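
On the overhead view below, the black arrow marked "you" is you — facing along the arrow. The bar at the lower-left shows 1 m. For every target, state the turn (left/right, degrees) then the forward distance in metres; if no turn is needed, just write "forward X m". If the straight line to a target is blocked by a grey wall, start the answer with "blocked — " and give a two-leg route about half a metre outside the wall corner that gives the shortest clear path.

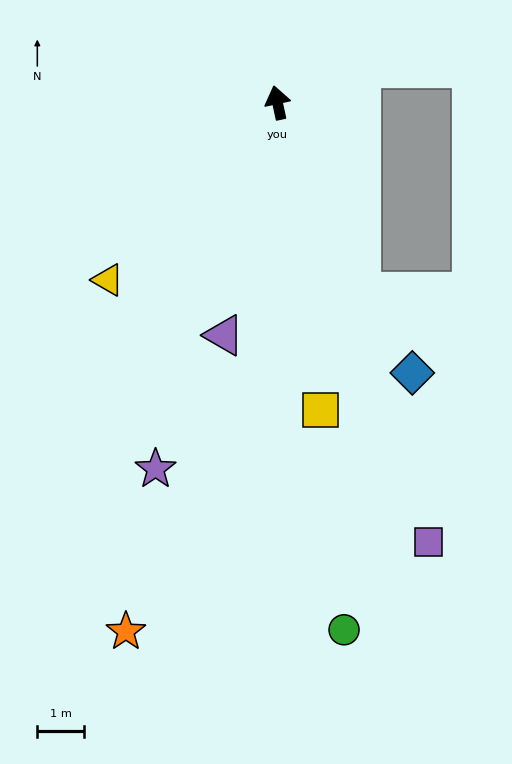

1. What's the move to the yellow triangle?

turn left 124°, forward 5.2 m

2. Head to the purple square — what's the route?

turn right 173°, forward 9.9 m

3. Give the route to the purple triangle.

turn left 155°, forward 5.1 m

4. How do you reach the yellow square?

turn left 176°, forward 6.6 m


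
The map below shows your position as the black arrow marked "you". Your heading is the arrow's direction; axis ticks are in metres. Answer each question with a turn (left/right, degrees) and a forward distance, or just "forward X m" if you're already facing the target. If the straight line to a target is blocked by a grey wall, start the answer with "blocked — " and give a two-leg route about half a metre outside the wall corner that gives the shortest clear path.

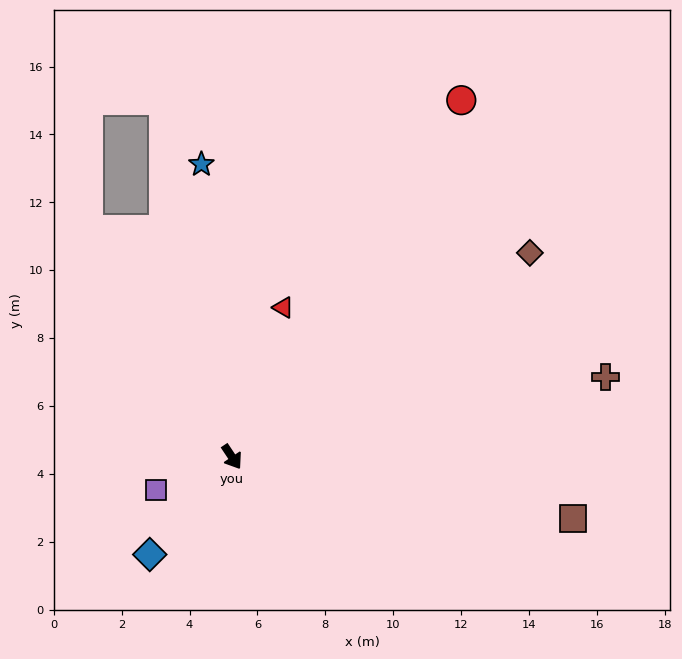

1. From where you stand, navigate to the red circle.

turn left 114°, forward 12.5 m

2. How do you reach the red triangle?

turn left 127°, forward 4.7 m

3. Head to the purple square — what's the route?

turn right 100°, forward 2.4 m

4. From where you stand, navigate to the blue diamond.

turn right 74°, forward 3.8 m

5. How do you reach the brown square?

turn left 46°, forward 10.2 m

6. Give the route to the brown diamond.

turn left 91°, forward 10.6 m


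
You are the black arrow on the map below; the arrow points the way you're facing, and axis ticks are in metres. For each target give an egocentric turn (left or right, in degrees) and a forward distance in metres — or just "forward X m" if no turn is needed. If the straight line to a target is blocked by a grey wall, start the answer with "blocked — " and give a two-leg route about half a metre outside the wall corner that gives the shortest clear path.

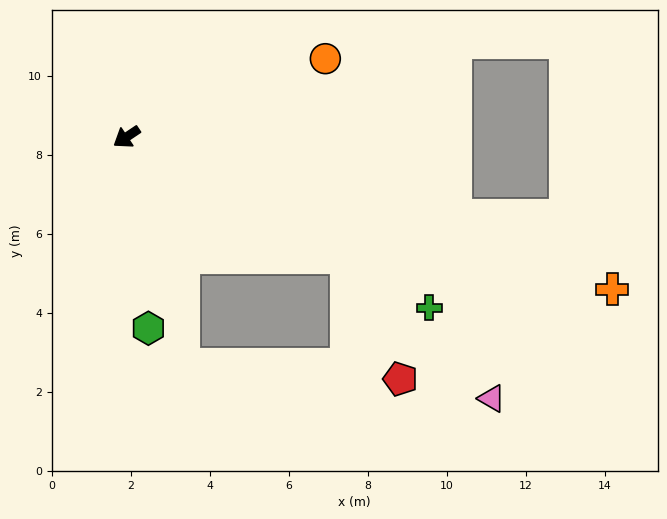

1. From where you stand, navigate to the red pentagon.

blocked — turn left 117°, forward 6.3 m, then turn right 37°, forward 3.4 m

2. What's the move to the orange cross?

turn left 129°, forward 12.9 m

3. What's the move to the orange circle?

turn left 168°, forward 5.4 m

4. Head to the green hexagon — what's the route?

turn left 63°, forward 4.9 m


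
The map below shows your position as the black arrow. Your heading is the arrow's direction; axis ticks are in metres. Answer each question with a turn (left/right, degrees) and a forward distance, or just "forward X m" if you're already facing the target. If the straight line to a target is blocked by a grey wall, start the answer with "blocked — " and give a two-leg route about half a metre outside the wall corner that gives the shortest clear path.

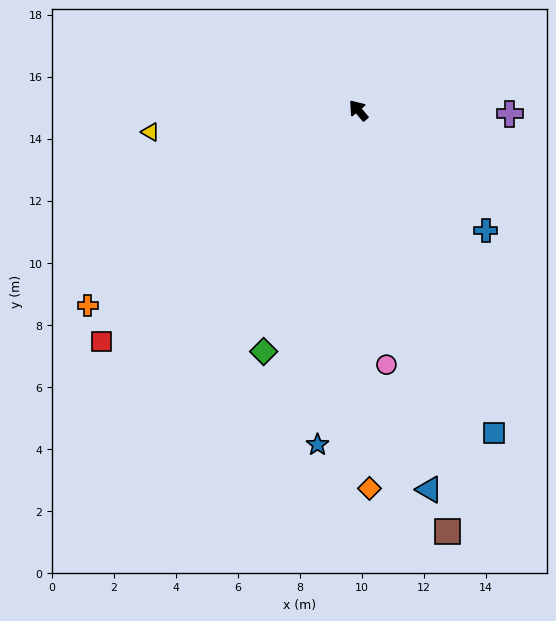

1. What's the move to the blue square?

turn left 163°, forward 11.3 m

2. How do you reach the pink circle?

turn left 146°, forward 8.3 m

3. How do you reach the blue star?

turn left 133°, forward 10.9 m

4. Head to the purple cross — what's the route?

turn right 131°, forward 4.9 m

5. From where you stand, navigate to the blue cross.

turn right 173°, forward 5.6 m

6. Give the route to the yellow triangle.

turn left 56°, forward 6.7 m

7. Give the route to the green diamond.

turn left 119°, forward 8.4 m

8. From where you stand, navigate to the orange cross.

turn left 86°, forward 10.8 m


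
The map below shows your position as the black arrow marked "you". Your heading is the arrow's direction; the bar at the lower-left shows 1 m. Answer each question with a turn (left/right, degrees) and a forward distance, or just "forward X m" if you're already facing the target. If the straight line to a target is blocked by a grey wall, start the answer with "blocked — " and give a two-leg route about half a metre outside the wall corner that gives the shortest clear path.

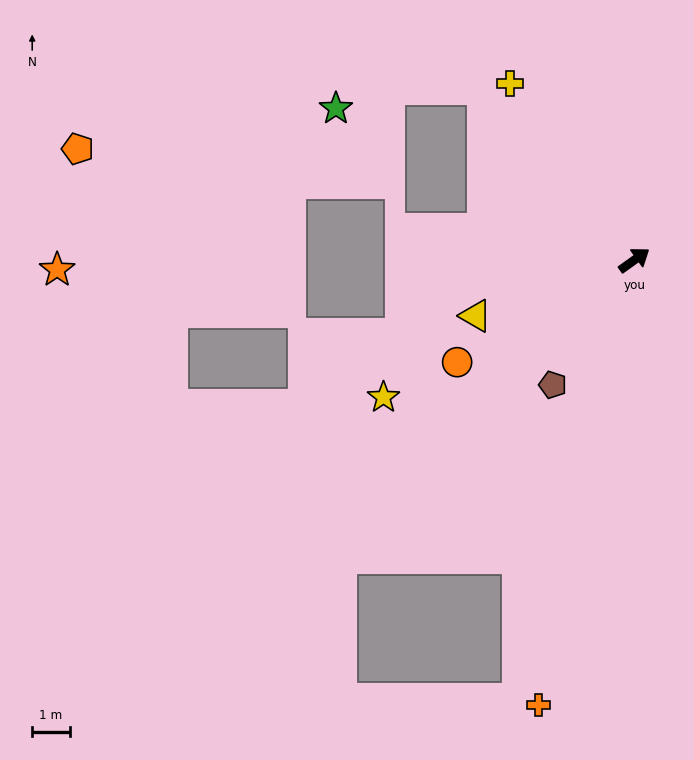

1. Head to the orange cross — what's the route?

turn right 138°, forward 12.1 m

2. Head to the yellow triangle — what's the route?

turn left 164°, forward 4.5 m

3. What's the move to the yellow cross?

turn left 90°, forward 5.7 m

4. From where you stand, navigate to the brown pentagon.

turn right 159°, forward 4.0 m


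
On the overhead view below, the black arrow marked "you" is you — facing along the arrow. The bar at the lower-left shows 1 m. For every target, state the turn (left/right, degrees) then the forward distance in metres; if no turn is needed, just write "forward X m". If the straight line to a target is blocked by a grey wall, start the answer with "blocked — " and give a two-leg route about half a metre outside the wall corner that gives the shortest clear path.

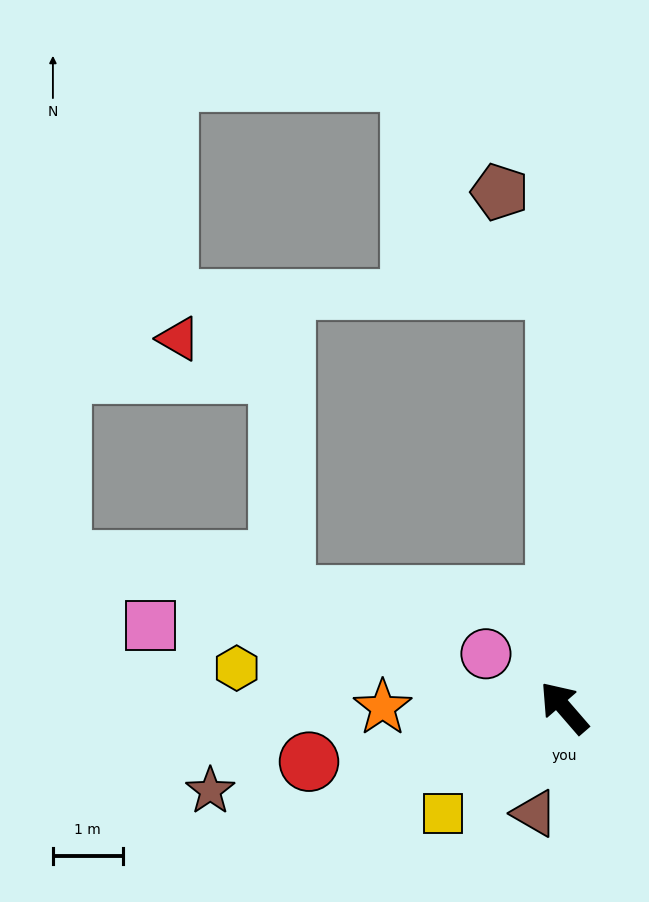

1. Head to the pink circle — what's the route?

turn left 15°, forward 1.4 m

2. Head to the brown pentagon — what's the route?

blocked — turn right 40°, forward 6.0 m, then turn left 29°, forward 1.6 m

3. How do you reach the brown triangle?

turn left 124°, forward 1.6 m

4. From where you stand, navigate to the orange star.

turn left 49°, forward 2.6 m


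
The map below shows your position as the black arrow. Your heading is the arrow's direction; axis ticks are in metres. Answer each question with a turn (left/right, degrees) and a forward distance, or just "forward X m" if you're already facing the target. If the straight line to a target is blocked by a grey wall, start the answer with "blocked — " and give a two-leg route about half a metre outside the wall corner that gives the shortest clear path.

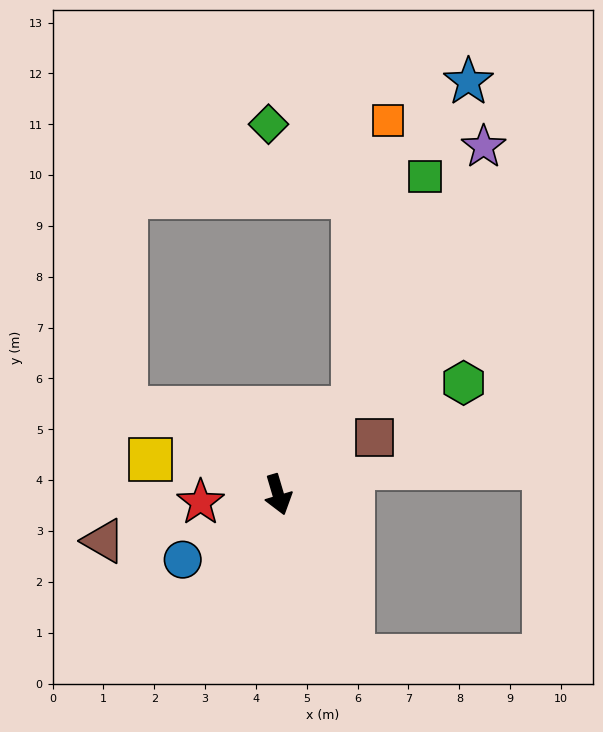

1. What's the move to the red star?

turn right 101°, forward 1.5 m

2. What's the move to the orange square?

blocked — turn left 123°, forward 2.2 m, then turn left 34°, forward 5.7 m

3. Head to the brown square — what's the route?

turn left 104°, forward 2.2 m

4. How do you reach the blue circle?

turn right 72°, forward 2.3 m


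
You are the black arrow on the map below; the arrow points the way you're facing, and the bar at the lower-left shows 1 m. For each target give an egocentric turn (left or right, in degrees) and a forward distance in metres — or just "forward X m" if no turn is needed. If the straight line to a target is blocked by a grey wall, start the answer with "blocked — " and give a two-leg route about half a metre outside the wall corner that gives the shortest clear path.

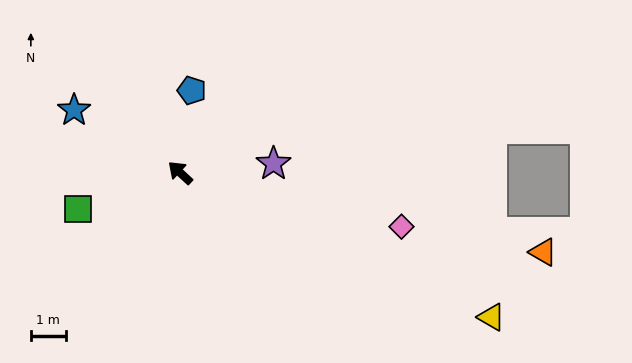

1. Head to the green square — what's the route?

turn left 62°, forward 3.1 m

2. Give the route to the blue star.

turn left 12°, forward 3.5 m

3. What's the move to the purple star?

turn right 132°, forward 2.7 m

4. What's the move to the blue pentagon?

turn right 55°, forward 2.4 m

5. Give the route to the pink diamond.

turn right 151°, forward 6.5 m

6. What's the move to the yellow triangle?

turn right 162°, forward 9.8 m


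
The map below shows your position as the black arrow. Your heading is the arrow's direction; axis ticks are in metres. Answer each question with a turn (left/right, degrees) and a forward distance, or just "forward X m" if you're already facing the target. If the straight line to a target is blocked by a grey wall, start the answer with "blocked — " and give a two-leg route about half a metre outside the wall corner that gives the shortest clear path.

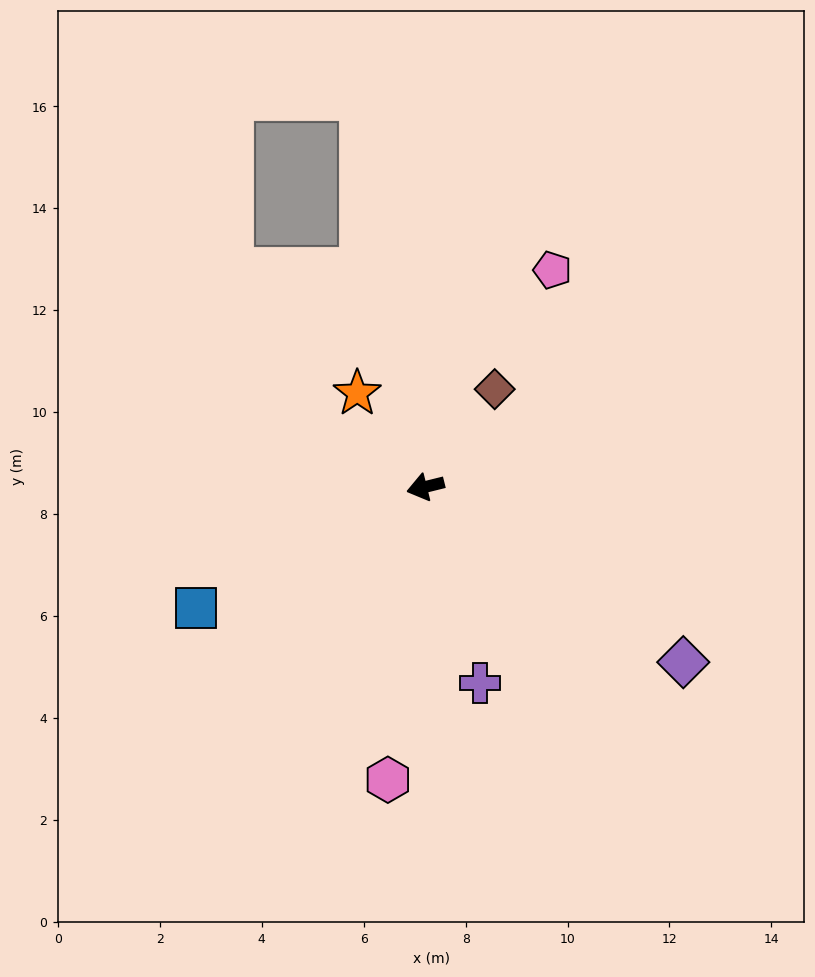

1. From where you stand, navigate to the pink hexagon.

turn left 69°, forward 5.8 m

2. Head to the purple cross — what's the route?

turn left 92°, forward 4.0 m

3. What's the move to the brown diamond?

turn right 139°, forward 2.3 m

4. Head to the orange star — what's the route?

turn right 68°, forward 2.3 m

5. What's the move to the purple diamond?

turn left 132°, forward 6.1 m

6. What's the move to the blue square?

turn left 14°, forward 5.1 m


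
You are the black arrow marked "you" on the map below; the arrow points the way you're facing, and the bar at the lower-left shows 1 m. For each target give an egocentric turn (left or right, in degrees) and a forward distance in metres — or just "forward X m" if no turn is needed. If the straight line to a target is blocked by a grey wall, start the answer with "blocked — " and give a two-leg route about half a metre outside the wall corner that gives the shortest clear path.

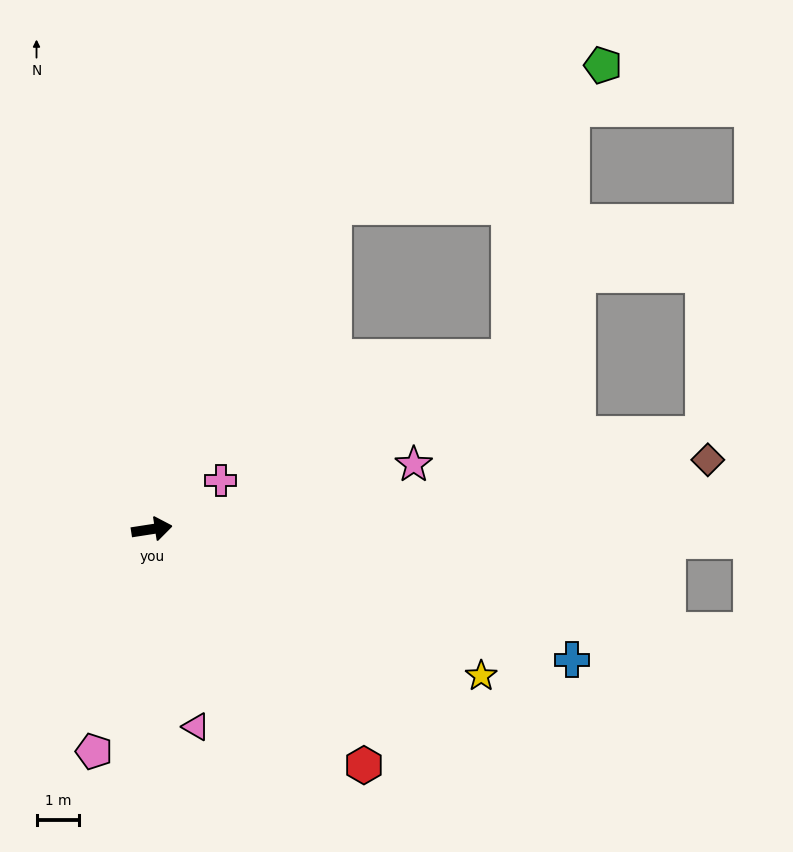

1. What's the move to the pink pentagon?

turn right 113°, forward 5.4 m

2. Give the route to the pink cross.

turn left 27°, forward 2.0 m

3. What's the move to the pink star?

turn left 5°, forward 6.3 m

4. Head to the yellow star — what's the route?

turn right 33°, forward 8.5 m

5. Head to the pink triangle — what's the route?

turn right 86°, forward 4.7 m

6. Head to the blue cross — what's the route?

turn right 26°, forward 10.3 m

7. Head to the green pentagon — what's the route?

blocked — turn left 52°, forward 8.7 m, then turn right 33°, forward 7.1 m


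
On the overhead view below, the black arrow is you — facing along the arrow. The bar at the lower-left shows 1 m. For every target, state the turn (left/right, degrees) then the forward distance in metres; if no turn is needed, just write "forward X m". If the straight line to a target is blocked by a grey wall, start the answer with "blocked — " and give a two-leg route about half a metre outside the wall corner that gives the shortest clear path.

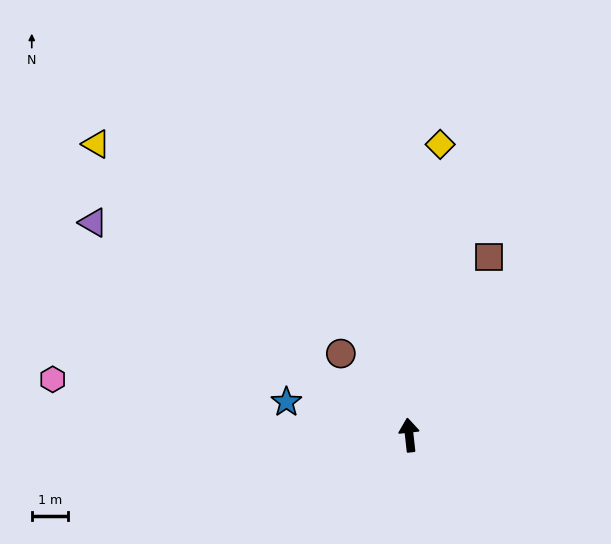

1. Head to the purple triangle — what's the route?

turn left 50°, forward 10.5 m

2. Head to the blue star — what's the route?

turn left 69°, forward 3.5 m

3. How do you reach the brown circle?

turn left 34°, forward 2.9 m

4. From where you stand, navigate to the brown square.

turn right 30°, forward 5.4 m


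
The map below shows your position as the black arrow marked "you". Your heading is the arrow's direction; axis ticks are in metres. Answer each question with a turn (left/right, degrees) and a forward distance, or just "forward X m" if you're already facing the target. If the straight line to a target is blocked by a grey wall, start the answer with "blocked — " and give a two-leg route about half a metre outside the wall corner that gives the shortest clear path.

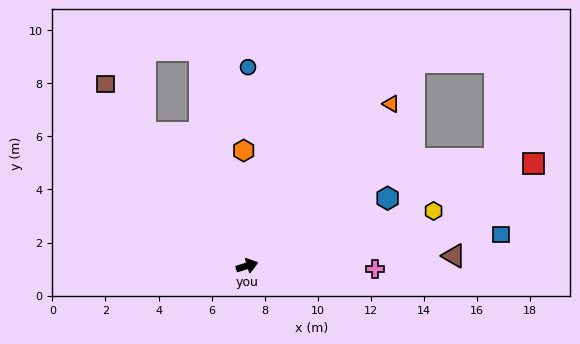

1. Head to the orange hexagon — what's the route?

turn left 75°, forward 4.3 m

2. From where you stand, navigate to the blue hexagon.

turn left 9°, forward 5.9 m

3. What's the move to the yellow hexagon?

forward 7.3 m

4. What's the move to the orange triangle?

turn left 31°, forward 8.2 m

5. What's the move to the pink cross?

turn right 18°, forward 4.8 m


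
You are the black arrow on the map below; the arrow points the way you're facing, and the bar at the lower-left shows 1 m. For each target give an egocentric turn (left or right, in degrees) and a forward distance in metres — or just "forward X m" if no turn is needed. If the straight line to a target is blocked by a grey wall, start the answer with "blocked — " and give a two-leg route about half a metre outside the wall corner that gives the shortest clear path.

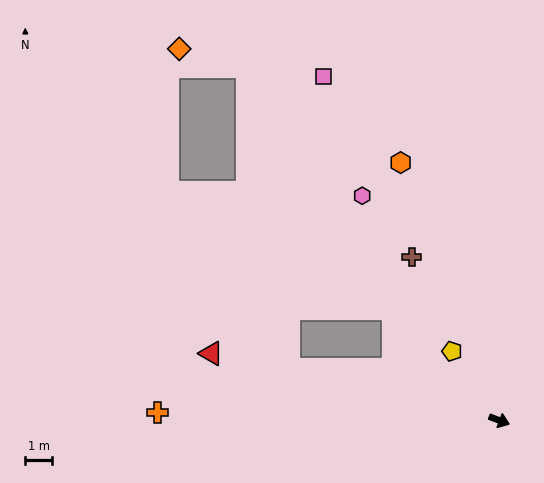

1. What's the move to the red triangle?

turn right 172°, forward 11.0 m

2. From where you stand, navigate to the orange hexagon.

turn left 132°, forward 10.3 m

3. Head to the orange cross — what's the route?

turn right 161°, forward 12.8 m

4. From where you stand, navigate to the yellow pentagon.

turn left 145°, forward 3.1 m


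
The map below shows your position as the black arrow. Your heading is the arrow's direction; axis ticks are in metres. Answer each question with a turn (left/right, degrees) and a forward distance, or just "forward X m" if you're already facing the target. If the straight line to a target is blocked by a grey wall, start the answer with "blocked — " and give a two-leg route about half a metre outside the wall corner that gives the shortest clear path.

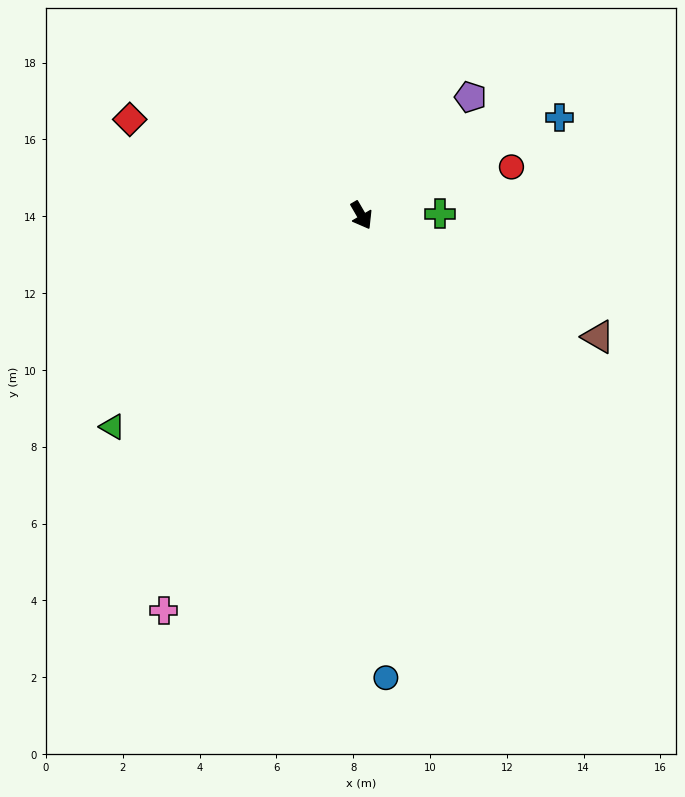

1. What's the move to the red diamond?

turn right 143°, forward 6.5 m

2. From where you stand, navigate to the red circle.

turn left 78°, forward 4.1 m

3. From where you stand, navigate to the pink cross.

turn right 57°, forward 11.5 m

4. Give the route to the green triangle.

turn right 80°, forward 8.5 m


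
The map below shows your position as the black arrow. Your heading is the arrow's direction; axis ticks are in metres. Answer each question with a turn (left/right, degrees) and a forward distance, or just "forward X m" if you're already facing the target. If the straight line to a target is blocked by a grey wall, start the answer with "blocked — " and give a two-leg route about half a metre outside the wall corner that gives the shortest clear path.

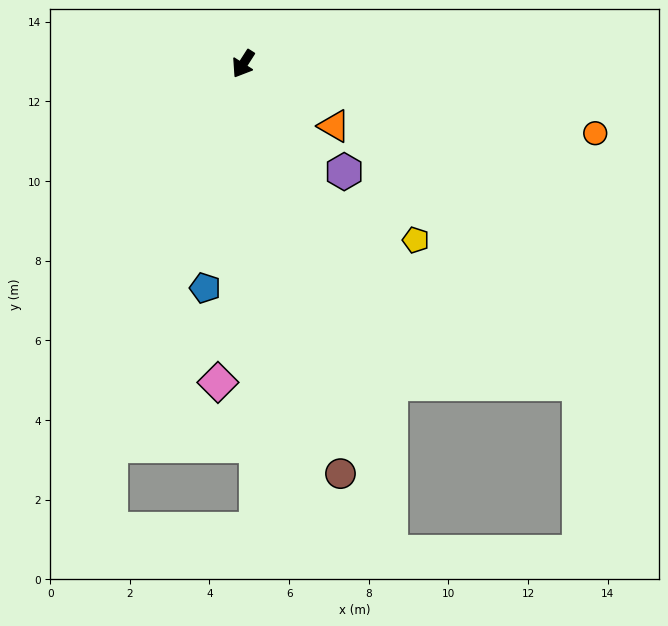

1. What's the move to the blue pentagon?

turn left 23°, forward 5.7 m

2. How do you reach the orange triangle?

turn left 88°, forward 2.8 m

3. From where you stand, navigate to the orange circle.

turn left 111°, forward 9.0 m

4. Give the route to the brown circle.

turn left 46°, forward 10.6 m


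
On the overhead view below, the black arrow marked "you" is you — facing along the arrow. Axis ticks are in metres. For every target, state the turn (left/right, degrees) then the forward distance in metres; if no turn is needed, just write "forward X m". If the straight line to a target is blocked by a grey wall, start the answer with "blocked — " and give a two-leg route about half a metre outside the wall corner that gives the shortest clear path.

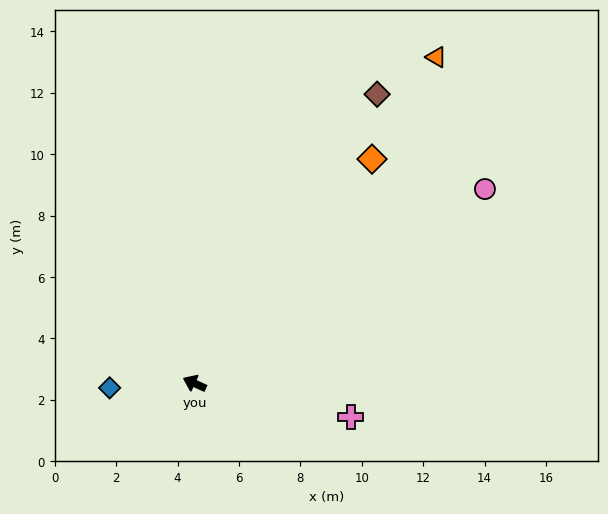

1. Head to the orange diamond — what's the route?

turn right 104°, forward 9.3 m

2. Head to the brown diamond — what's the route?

turn right 98°, forward 11.1 m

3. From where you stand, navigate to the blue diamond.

turn left 28°, forward 2.8 m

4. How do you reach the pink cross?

turn right 168°, forward 5.2 m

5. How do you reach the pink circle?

turn right 122°, forward 11.4 m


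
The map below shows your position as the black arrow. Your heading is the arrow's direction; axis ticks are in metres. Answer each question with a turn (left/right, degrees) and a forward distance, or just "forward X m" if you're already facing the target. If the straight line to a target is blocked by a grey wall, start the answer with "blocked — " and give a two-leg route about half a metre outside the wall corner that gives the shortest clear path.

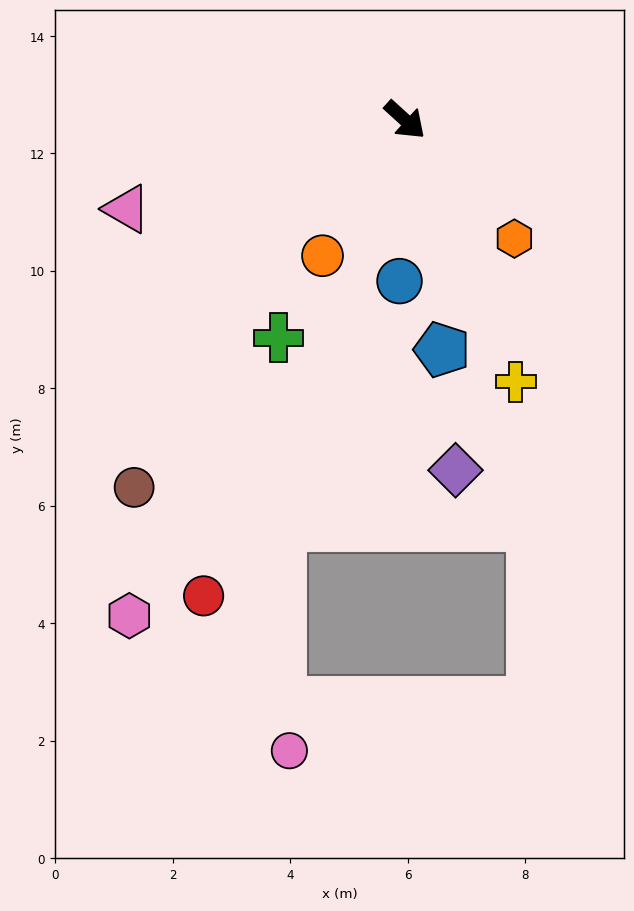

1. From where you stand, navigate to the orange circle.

turn right 79°, forward 2.7 m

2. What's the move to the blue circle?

turn right 50°, forward 2.7 m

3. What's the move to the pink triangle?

turn right 120°, forward 5.0 m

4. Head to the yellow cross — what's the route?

turn right 25°, forward 4.8 m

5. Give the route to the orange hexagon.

turn right 5°, forward 2.7 m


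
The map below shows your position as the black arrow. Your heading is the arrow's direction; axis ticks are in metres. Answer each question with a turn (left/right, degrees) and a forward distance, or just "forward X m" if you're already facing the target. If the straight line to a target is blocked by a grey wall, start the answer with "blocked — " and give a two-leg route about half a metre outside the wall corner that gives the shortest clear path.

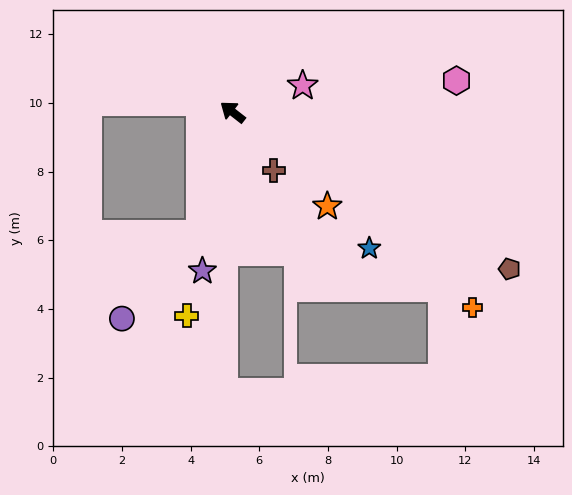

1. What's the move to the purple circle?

blocked — turn left 114°, forward 3.7 m, then turn right 29°, forward 3.4 m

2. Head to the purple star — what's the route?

turn left 117°, forward 4.7 m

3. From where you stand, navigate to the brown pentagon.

turn right 172°, forward 9.3 m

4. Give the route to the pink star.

turn right 121°, forward 2.2 m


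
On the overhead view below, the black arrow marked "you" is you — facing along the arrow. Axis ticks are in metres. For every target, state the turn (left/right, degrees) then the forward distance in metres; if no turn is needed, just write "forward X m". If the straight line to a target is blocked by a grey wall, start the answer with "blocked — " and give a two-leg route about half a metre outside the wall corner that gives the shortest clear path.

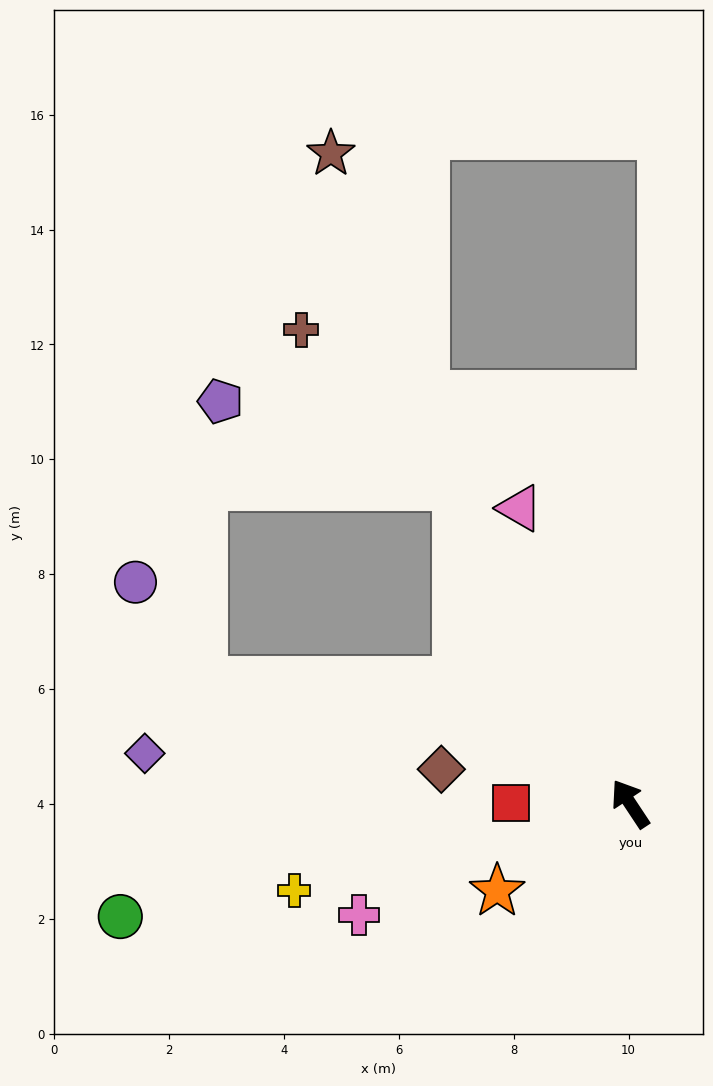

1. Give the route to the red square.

turn left 56°, forward 2.1 m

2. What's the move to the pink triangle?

turn right 13°, forward 5.5 m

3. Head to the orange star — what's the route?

turn left 90°, forward 2.8 m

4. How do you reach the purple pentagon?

blocked — turn right 5°, forward 6.3 m, then turn left 42°, forward 4.4 m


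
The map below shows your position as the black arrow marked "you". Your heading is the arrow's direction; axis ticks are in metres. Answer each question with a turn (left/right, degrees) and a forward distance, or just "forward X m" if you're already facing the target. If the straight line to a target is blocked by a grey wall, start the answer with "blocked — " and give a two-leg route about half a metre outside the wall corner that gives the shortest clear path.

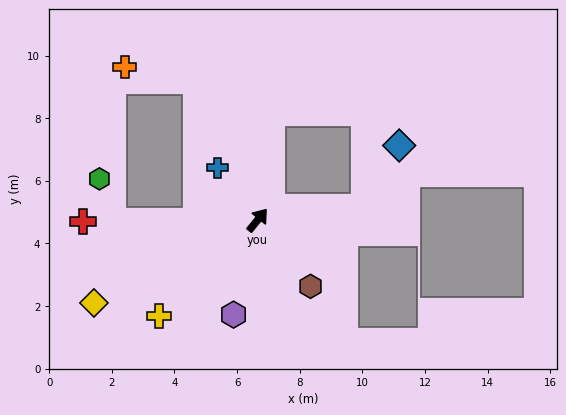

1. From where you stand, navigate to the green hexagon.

blocked — turn left 129°, forward 4.6 m, then turn right 72°, forward 1.4 m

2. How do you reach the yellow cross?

turn left 173°, forward 4.4 m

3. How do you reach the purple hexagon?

turn right 155°, forward 3.1 m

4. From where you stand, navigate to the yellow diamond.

turn left 156°, forward 5.9 m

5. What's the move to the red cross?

turn left 130°, forward 5.6 m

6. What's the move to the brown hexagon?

turn right 102°, forward 2.7 m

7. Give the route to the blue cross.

turn left 77°, forward 2.1 m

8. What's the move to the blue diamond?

blocked — turn right 44°, forward 3.4 m, then turn left 53°, forward 2.3 m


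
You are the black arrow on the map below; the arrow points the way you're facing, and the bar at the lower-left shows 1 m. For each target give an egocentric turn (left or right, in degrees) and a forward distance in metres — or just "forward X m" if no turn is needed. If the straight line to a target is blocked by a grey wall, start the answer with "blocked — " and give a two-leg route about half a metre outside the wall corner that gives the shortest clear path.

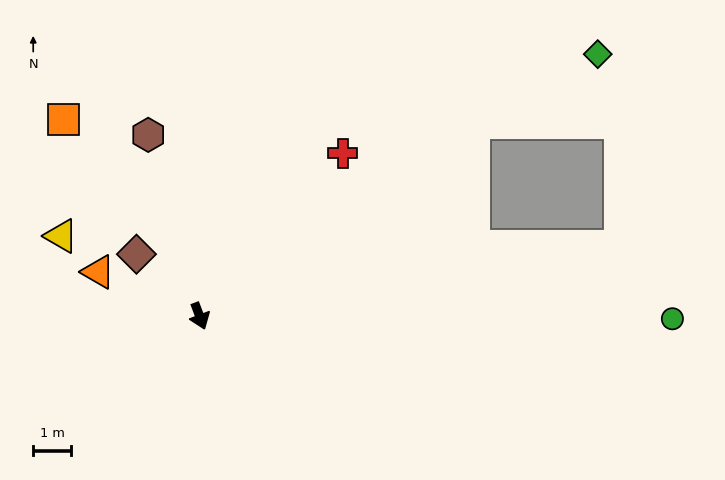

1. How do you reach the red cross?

turn left 118°, forward 5.7 m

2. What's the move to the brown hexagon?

turn left 175°, forward 4.9 m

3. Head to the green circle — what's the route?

turn left 69°, forward 12.4 m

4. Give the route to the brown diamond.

turn right 155°, forward 2.3 m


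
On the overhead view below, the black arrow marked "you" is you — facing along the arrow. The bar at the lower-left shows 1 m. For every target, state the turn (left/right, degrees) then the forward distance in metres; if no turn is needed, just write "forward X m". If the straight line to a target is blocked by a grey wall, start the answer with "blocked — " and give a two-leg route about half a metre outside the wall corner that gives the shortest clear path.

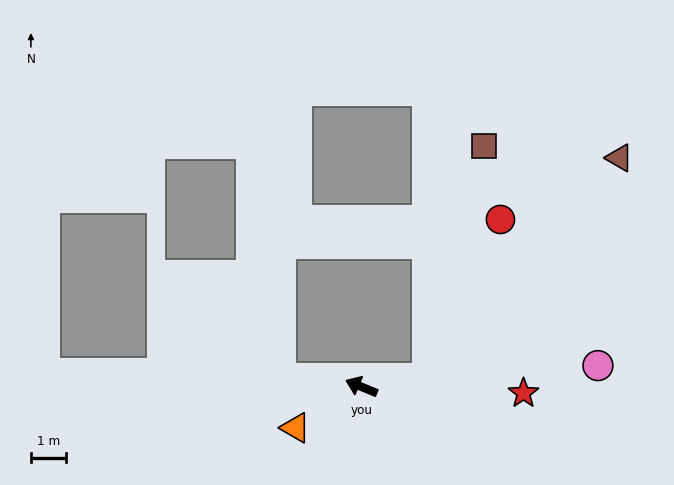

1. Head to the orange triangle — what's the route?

turn left 54°, forward 2.2 m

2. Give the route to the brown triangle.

blocked — turn right 150°, forward 1.9 m, then turn left 41°, forward 8.2 m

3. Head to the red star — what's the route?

turn right 160°, forward 4.6 m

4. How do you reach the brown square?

blocked — turn right 150°, forward 1.9 m, then turn left 69°, forward 6.7 m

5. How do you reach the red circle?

blocked — turn right 150°, forward 1.9 m, then turn left 58°, forward 4.9 m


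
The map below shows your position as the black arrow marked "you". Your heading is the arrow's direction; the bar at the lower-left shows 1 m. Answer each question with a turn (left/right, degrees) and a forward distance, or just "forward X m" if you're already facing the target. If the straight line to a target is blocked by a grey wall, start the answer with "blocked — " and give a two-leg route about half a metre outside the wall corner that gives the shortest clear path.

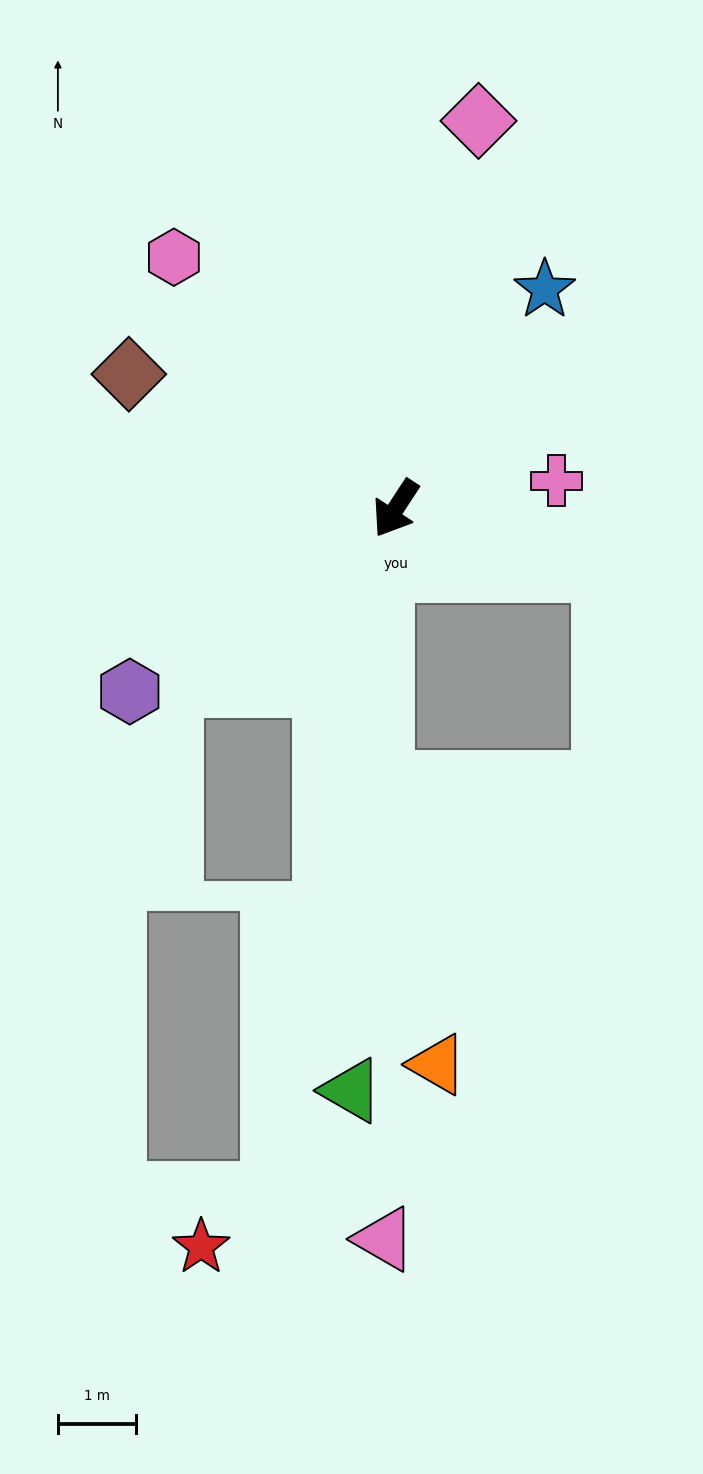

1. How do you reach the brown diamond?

turn right 84°, forward 3.8 m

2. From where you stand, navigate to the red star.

blocked — turn left 23°, forward 8.9 m, then turn right 45°, forward 1.1 m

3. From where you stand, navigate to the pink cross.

turn left 133°, forward 2.1 m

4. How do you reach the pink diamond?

turn right 159°, forward 5.1 m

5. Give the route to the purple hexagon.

turn right 22°, forward 4.1 m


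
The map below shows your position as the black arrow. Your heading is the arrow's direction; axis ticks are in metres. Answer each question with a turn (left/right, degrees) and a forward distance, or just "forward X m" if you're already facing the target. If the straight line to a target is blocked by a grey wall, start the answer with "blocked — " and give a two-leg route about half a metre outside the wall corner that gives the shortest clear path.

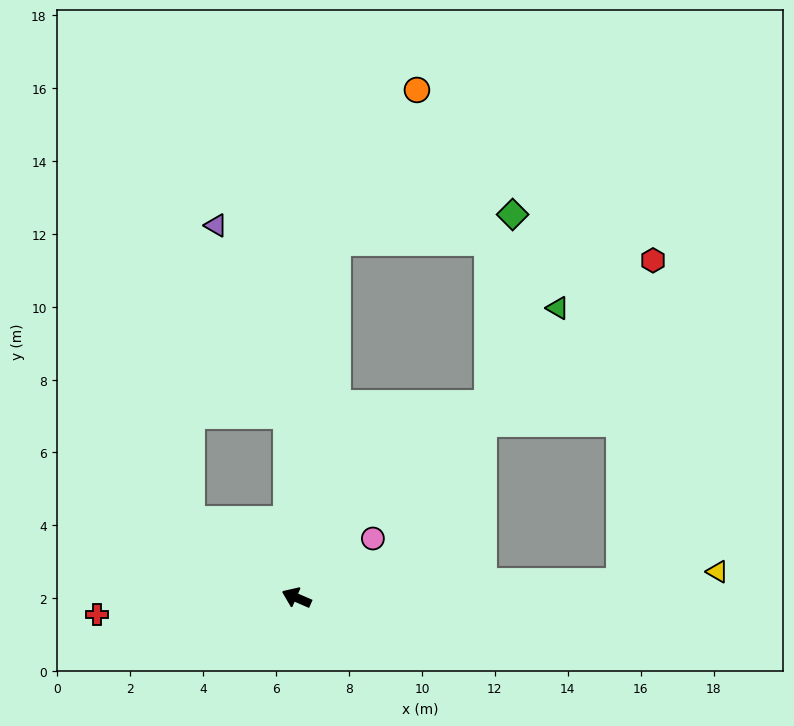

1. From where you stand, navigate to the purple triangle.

blocked — turn right 64°, forward 5.1 m, then turn left 19°, forward 5.5 m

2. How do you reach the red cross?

turn left 28°, forward 5.5 m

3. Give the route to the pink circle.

turn right 119°, forward 2.7 m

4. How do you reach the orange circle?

blocked — turn right 73°, forward 9.9 m, then turn right 22°, forward 4.7 m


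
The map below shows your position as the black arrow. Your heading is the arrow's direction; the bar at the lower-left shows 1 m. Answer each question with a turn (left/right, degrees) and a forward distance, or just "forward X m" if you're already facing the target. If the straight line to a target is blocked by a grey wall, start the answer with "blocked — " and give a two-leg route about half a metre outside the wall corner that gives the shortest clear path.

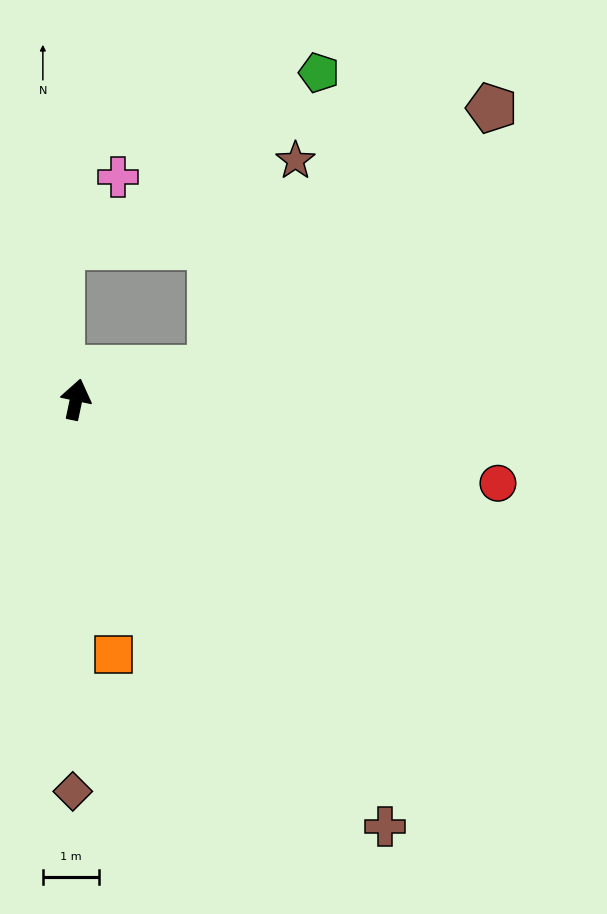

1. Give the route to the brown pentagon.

blocked — turn right 66°, forward 2.5 m, then turn left 31°, forward 6.8 m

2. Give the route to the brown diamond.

turn right 169°, forward 7.0 m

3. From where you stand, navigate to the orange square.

turn right 160°, forward 4.6 m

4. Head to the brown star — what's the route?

blocked — turn right 66°, forward 2.5 m, then turn left 56°, forward 4.0 m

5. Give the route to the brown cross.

turn right 132°, forward 9.4 m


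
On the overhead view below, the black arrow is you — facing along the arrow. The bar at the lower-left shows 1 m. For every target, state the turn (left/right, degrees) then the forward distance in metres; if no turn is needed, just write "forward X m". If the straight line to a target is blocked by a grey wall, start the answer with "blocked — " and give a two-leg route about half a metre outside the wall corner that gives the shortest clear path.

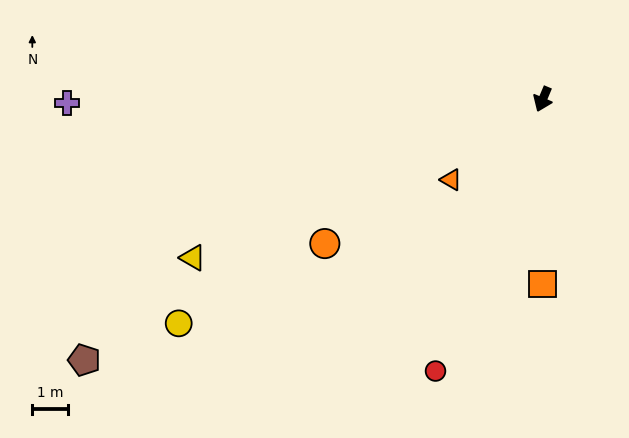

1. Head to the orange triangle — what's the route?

turn right 26°, forward 3.4 m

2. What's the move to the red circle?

forward 8.2 m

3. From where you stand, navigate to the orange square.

turn left 23°, forward 5.2 m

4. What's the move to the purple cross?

turn right 67°, forward 13.3 m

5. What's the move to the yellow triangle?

turn right 43°, forward 10.8 m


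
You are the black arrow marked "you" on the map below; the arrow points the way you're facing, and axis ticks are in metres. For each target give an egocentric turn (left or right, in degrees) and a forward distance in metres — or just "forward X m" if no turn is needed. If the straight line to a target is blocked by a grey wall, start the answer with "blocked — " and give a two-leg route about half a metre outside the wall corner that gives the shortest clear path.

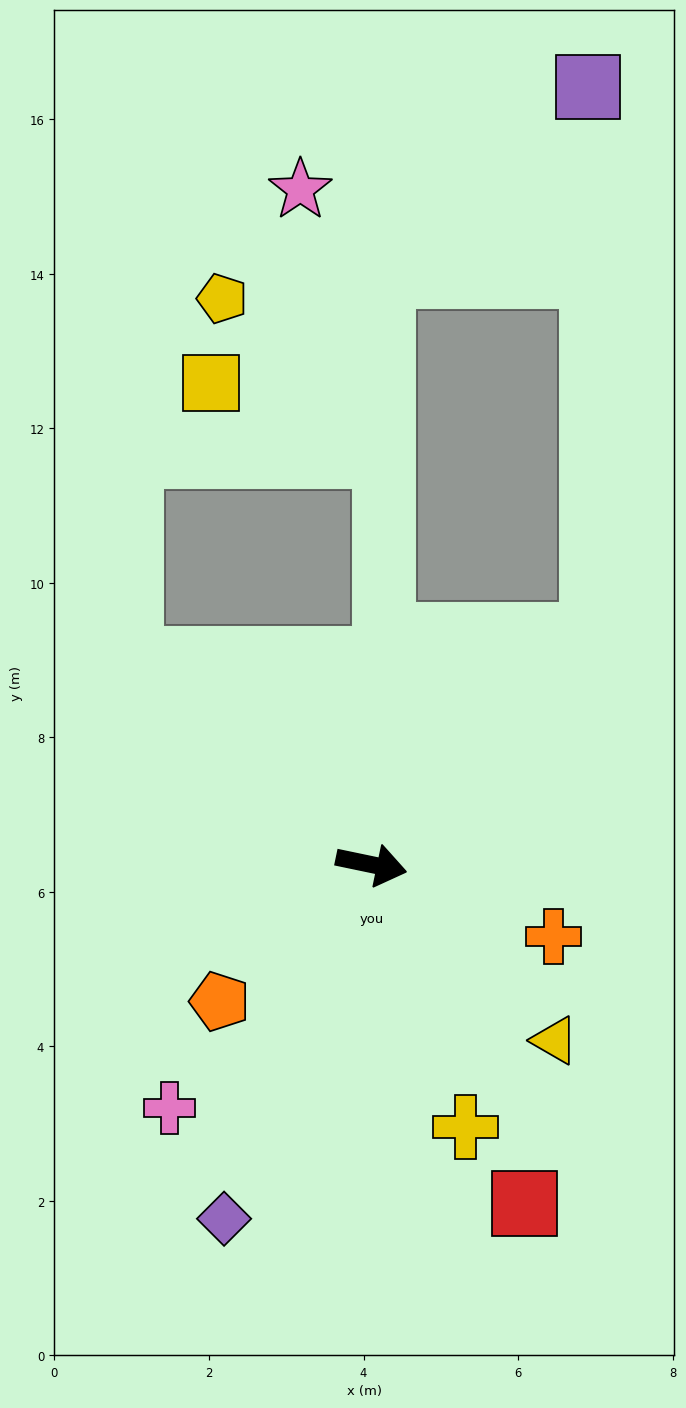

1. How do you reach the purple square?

blocked — turn left 58°, forward 4.1 m, then turn left 44°, forward 7.1 m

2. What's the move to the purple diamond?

turn right 101°, forward 5.0 m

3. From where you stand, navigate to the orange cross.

turn right 10°, forward 2.5 m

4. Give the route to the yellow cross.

turn right 58°, forward 3.6 m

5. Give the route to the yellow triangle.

turn right 32°, forward 3.3 m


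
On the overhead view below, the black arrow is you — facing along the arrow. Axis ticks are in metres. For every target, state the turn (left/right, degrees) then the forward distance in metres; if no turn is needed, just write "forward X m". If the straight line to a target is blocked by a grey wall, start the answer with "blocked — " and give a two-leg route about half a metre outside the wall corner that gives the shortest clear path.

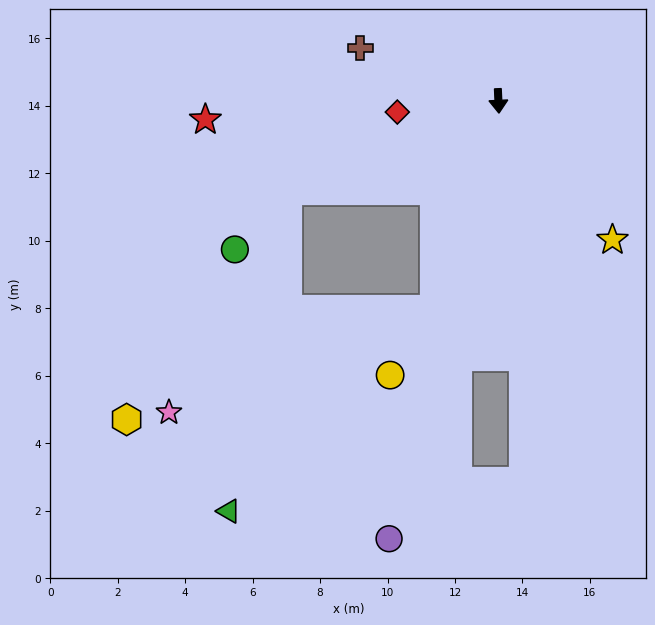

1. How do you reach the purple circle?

turn right 17°, forward 13.4 m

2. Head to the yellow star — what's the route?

turn left 37°, forward 5.3 m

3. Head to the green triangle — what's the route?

blocked — turn right 69°, forward 6.8 m, then turn left 56°, forward 9.7 m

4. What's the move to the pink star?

blocked — turn right 69°, forward 6.8 m, then turn left 38°, forward 7.5 m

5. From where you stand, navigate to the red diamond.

turn right 86°, forward 3.0 m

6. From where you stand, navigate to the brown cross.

turn right 114°, forward 4.4 m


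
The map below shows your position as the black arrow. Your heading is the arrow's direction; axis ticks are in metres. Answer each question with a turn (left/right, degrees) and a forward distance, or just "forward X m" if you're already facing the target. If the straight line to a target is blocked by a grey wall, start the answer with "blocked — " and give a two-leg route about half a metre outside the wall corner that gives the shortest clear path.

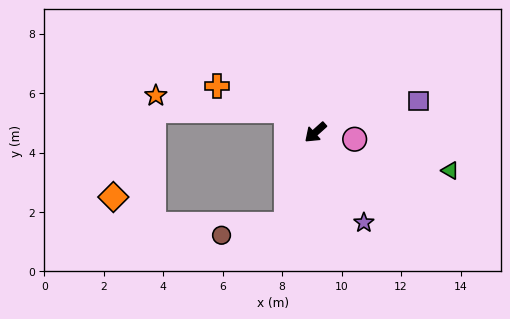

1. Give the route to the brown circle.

blocked — turn left 30°, forward 3.2 m, then turn right 62°, forward 2.2 m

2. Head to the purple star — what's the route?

turn left 76°, forward 3.4 m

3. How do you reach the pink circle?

turn left 128°, forward 1.3 m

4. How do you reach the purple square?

turn left 155°, forward 3.6 m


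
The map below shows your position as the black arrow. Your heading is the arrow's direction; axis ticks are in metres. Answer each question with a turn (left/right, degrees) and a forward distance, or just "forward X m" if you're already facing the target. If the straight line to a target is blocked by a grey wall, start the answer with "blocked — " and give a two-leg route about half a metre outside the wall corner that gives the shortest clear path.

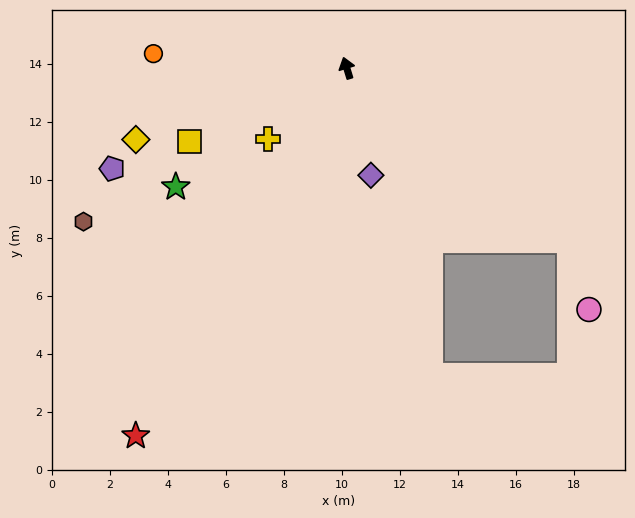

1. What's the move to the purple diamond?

turn left 176°, forward 3.8 m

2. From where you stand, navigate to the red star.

turn left 133°, forward 14.6 m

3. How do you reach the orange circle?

turn left 69°, forward 6.7 m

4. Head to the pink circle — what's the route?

blocked — turn right 145°, forward 9.7 m, then turn right 36°, forward 2.5 m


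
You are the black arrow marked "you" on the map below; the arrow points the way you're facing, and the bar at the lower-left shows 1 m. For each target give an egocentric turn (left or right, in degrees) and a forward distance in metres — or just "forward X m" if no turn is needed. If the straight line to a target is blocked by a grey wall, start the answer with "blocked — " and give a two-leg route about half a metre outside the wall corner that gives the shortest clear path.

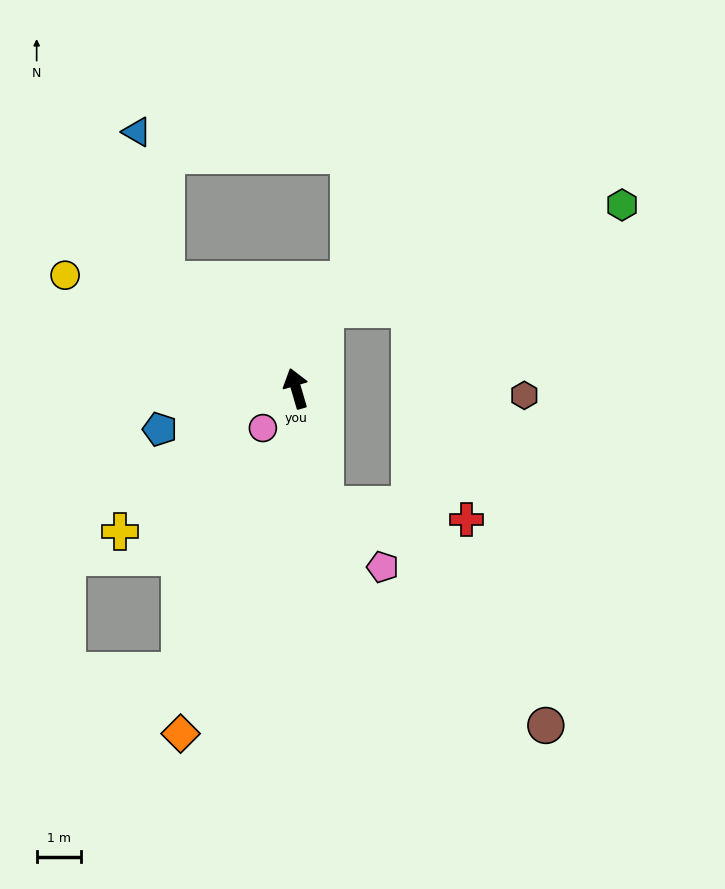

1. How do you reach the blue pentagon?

turn left 90°, forward 3.2 m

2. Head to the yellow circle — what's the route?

turn left 48°, forward 5.8 m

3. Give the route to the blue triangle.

blocked — turn left 34°, forward 3.8 m, then turn right 39°, forward 3.4 m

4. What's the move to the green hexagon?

blocked — turn right 37°, forward 1.9 m, then turn right 50°, forward 7.1 m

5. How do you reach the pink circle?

turn left 124°, forward 1.2 m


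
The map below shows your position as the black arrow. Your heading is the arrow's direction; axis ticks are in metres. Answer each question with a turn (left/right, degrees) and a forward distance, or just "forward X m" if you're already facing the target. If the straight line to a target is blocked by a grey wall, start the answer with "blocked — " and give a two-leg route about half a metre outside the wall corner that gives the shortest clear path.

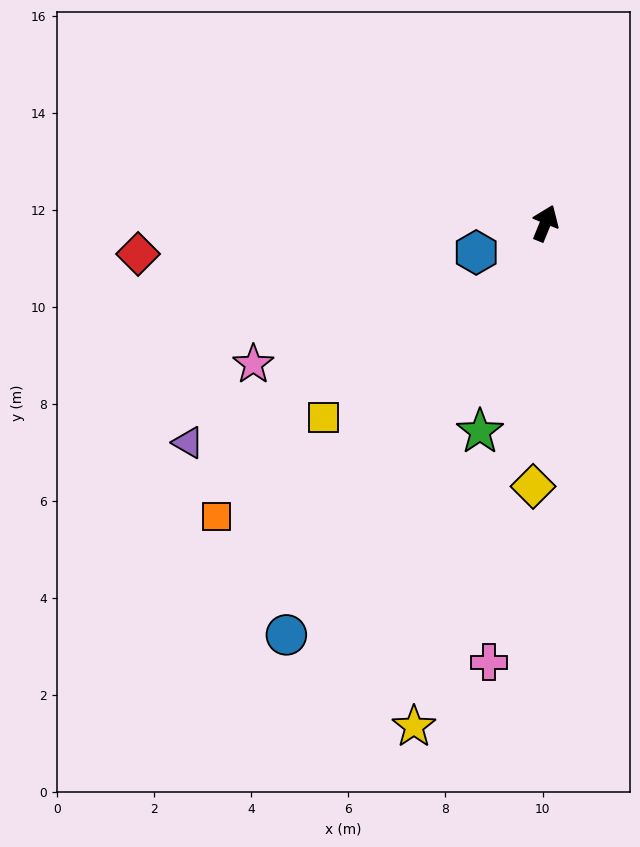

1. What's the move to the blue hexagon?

turn left 135°, forward 1.5 m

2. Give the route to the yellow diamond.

turn right 160°, forward 5.4 m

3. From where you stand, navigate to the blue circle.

turn left 170°, forward 10.0 m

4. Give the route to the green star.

turn right 175°, forward 4.5 m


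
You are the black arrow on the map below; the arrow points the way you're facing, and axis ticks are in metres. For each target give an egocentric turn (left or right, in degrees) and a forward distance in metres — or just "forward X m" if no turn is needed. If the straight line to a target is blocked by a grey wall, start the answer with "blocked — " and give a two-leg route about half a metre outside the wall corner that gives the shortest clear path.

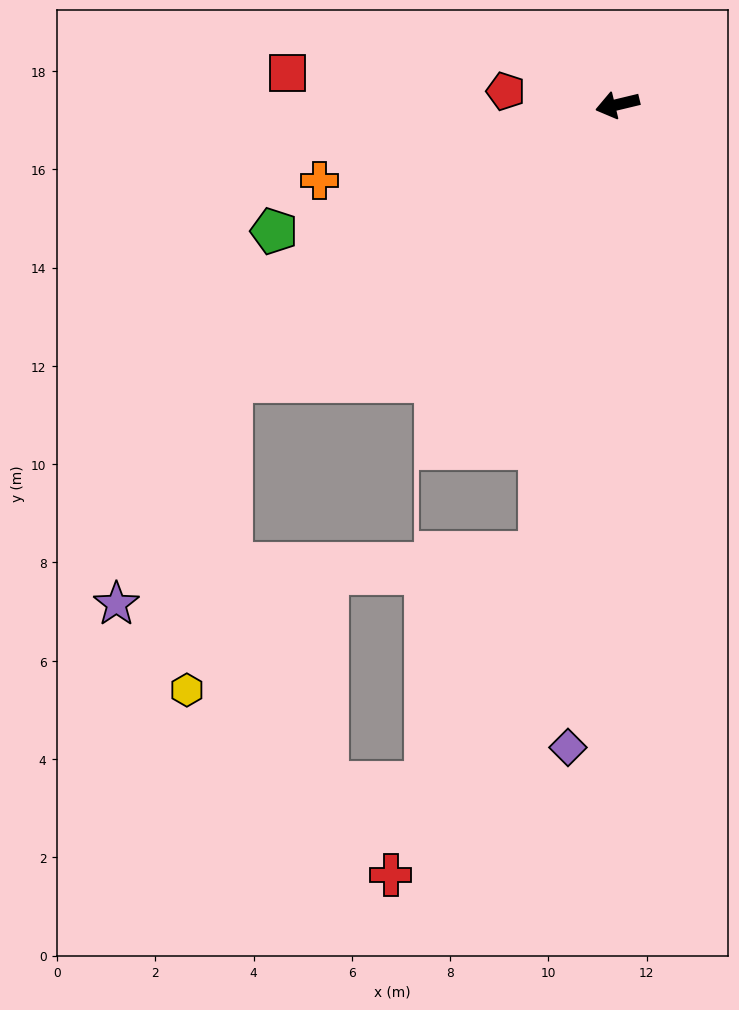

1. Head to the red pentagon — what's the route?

turn right 20°, forward 2.3 m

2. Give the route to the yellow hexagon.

blocked — turn left 22°, forward 9.7 m, then turn left 46°, forward 6.3 m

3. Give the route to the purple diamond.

turn left 72°, forward 13.1 m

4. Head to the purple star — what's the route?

blocked — turn left 22°, forward 9.7 m, then turn left 27°, forward 5.1 m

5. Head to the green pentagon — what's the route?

turn left 7°, forward 7.4 m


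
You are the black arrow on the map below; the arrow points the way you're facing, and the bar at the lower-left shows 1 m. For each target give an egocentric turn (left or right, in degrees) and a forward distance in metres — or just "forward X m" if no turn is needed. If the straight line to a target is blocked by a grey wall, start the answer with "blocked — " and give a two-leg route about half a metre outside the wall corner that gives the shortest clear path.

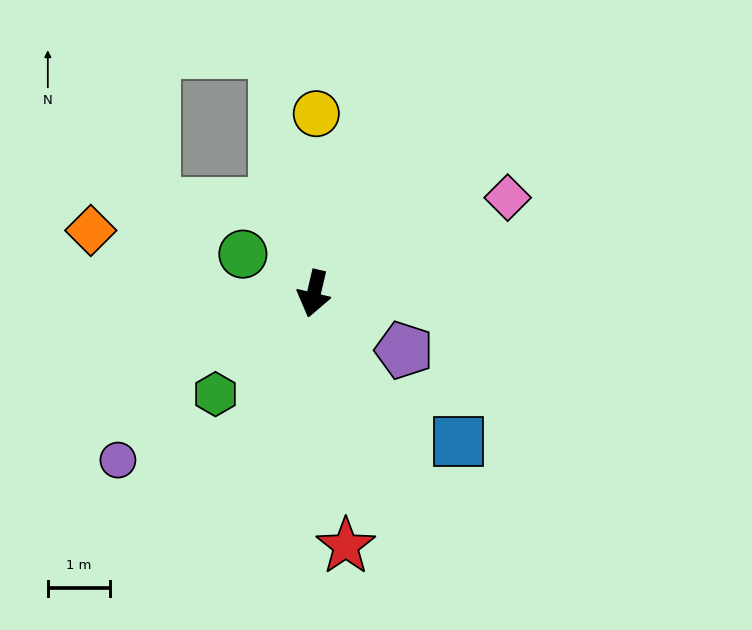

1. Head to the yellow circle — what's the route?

turn right 168°, forward 2.9 m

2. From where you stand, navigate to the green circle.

turn right 106°, forward 1.3 m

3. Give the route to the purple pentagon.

turn left 71°, forward 1.7 m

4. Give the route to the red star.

turn left 20°, forward 4.1 m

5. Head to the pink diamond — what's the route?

turn left 129°, forward 3.5 m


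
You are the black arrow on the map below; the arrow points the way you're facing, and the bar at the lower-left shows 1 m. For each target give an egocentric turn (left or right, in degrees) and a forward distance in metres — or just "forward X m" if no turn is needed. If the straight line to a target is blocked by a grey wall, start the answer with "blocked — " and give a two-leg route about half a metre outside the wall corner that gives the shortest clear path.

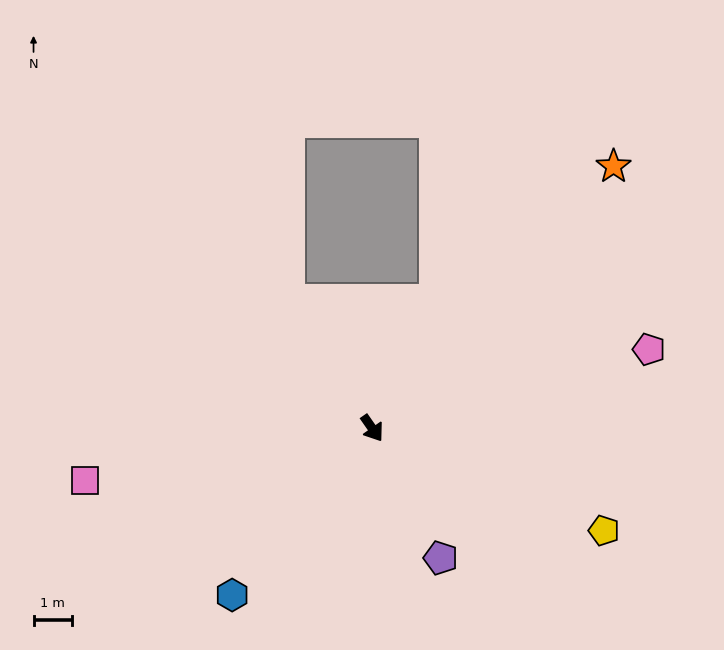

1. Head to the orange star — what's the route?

turn left 102°, forward 9.2 m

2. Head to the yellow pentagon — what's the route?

turn left 31°, forward 6.5 m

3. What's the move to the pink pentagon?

turn left 71°, forward 7.4 m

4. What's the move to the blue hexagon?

turn right 75°, forward 5.6 m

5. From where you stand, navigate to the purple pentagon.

turn right 7°, forward 3.8 m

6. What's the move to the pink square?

turn right 115°, forward 7.5 m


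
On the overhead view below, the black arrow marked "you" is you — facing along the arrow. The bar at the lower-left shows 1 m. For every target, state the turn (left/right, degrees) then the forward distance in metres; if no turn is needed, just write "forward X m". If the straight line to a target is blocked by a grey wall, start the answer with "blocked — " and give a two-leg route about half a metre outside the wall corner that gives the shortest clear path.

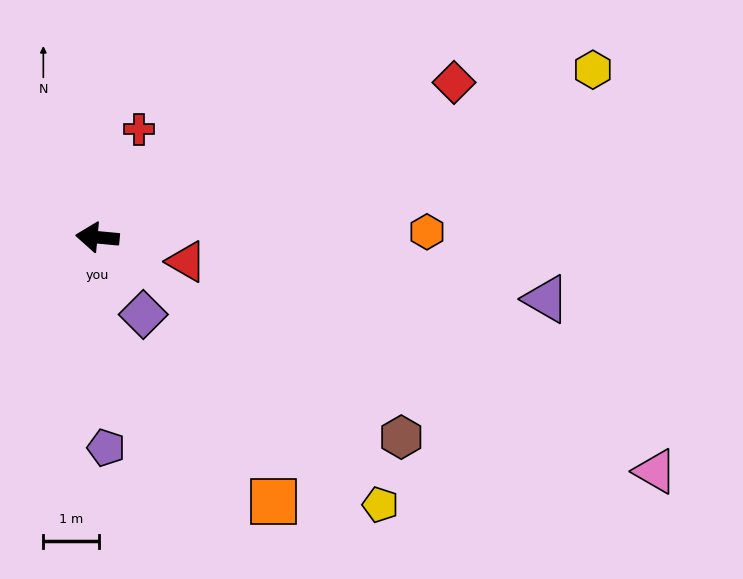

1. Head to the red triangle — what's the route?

turn left 170°, forward 1.7 m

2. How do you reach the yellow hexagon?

turn right 156°, forward 9.4 m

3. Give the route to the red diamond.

turn right 151°, forward 7.0 m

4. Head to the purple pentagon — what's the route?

turn left 98°, forward 3.8 m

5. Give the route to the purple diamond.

turn left 126°, forward 1.6 m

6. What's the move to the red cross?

turn right 106°, forward 2.1 m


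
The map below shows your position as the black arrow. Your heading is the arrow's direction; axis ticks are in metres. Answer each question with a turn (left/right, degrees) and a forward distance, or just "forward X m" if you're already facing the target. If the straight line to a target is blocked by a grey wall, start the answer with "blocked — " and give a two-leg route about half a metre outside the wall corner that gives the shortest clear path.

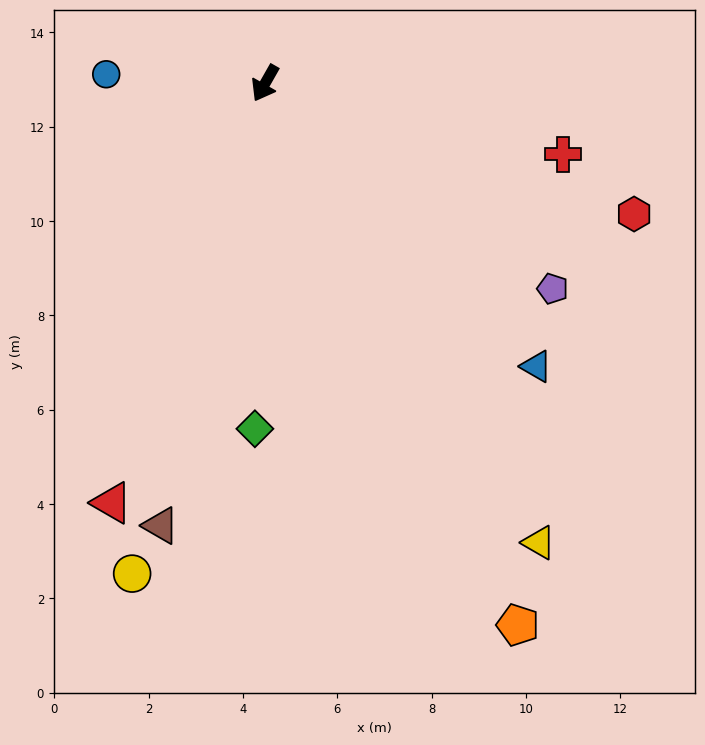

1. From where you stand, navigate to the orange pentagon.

turn left 55°, forward 12.7 m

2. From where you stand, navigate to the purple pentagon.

turn left 84°, forward 7.5 m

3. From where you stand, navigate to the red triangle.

turn left 10°, forward 9.5 m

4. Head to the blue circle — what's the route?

turn right 64°, forward 3.4 m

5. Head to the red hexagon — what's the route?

turn left 100°, forward 8.3 m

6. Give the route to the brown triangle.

turn left 16°, forward 9.6 m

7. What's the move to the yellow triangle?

turn left 60°, forward 11.3 m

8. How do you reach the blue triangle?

turn left 73°, forward 8.3 m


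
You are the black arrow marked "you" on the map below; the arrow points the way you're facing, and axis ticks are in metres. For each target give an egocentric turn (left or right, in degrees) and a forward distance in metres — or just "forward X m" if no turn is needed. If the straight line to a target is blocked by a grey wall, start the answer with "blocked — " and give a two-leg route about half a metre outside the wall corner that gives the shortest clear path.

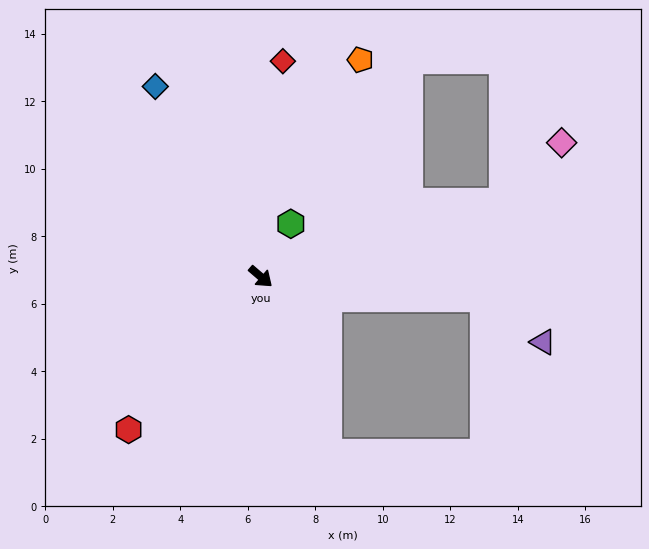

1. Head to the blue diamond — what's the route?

turn left 160°, forward 6.4 m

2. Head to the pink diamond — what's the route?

blocked — turn left 58°, forward 7.5 m, then turn left 28°, forward 2.5 m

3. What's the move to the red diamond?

turn left 125°, forward 6.4 m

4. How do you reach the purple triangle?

blocked — turn left 35°, forward 6.7 m, then turn right 32°, forward 2.2 m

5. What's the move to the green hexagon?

turn left 101°, forward 1.8 m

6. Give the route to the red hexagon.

turn right 90°, forward 6.0 m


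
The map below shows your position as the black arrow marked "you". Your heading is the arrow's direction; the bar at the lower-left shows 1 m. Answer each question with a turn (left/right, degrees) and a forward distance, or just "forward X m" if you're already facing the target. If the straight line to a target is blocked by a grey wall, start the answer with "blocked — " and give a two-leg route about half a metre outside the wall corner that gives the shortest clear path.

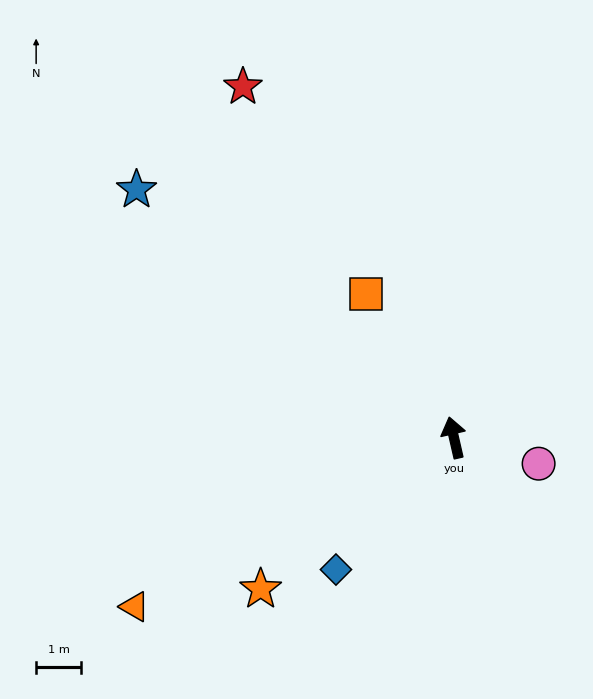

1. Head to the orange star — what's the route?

turn left 115°, forward 5.4 m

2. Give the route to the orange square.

turn left 19°, forward 3.7 m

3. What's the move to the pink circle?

turn right 120°, forward 2.0 m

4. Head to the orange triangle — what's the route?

turn left 105°, forward 8.0 m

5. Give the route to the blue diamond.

turn left 125°, forward 3.9 m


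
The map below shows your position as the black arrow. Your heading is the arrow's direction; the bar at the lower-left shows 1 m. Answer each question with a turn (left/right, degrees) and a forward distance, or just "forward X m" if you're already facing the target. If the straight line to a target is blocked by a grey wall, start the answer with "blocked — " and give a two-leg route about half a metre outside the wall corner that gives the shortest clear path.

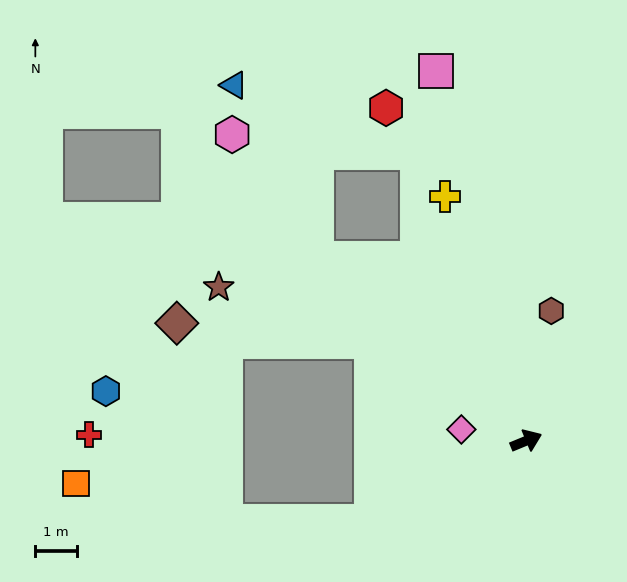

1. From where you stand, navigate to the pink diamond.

turn left 148°, forward 1.6 m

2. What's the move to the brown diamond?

blocked — turn left 125°, forward 4.4 m, then turn left 27°, forward 4.7 m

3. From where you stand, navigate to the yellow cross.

turn left 86°, forward 6.2 m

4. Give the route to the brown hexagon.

turn left 57°, forward 3.2 m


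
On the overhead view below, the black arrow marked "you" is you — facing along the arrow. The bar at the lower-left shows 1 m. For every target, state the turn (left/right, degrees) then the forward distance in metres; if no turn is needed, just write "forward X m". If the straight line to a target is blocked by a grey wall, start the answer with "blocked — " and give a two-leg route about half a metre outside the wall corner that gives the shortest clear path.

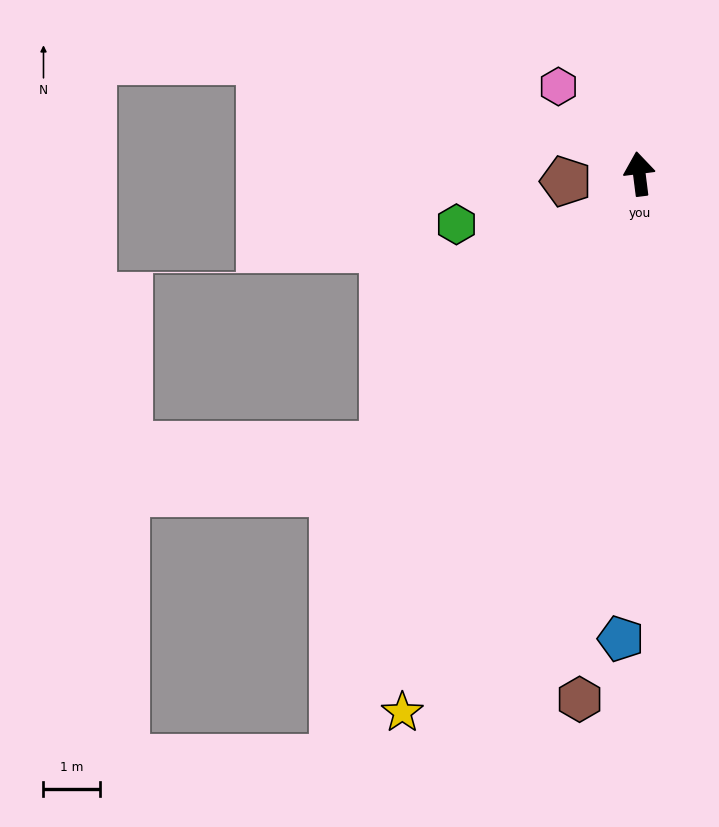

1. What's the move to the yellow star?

turn left 149°, forward 10.4 m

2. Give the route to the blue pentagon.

turn left 171°, forward 8.3 m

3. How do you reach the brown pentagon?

turn left 89°, forward 1.3 m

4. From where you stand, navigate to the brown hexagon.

turn left 166°, forward 9.4 m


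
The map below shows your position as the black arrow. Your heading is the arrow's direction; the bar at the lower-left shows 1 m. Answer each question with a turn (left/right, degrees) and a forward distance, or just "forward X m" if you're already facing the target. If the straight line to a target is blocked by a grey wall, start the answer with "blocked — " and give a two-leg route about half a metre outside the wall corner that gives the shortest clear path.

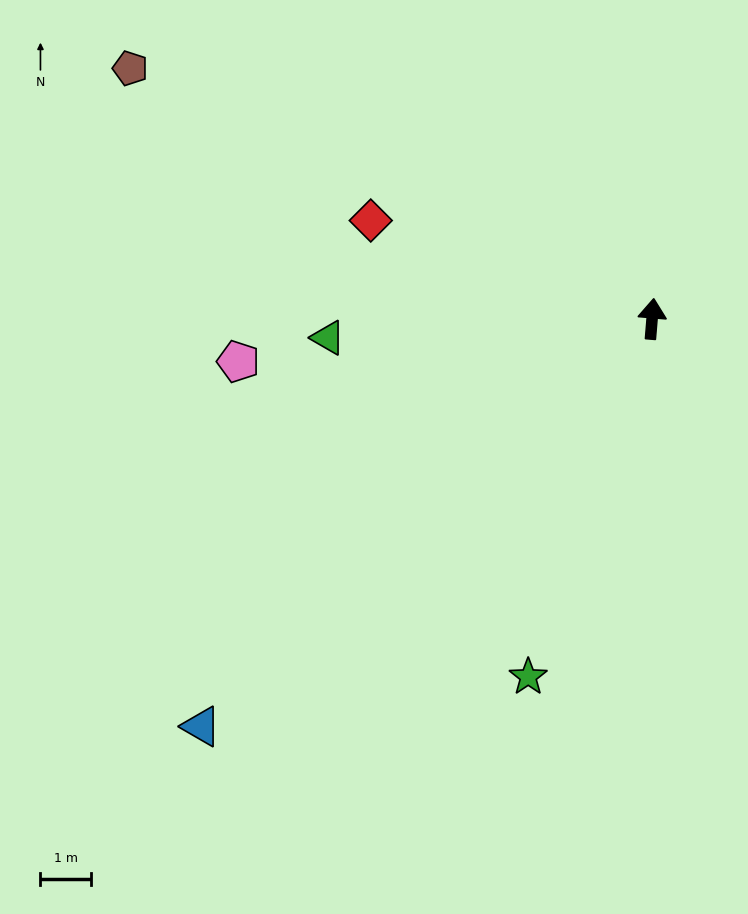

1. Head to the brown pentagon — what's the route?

turn left 69°, forward 11.4 m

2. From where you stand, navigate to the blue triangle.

turn left 137°, forward 12.0 m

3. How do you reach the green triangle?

turn left 98°, forward 6.4 m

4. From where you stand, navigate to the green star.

turn left 166°, forward 7.5 m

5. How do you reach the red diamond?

turn left 75°, forward 5.9 m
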